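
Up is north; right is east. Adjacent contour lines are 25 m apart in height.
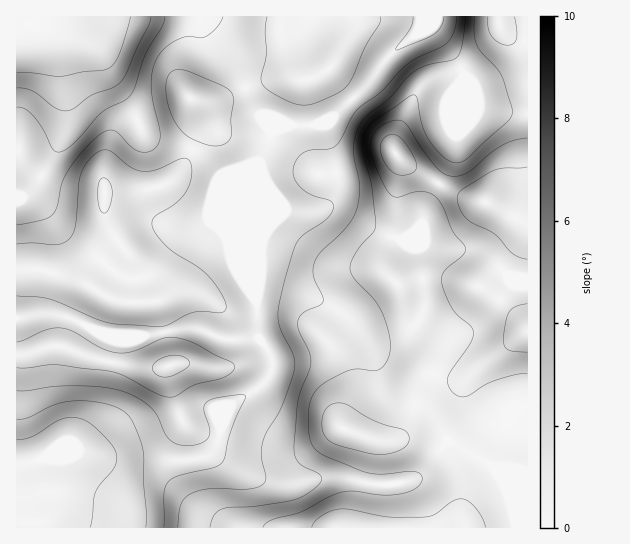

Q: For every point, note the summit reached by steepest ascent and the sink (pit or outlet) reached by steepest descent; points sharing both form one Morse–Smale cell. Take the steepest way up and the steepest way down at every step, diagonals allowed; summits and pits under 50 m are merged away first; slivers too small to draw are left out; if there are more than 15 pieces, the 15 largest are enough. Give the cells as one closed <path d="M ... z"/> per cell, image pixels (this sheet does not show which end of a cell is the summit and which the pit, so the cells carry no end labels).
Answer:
<path d="M498 16l-141 0-4 14-16 28-5 8-11 9-14 5-20-3-21 3-52 21-23-2 5 8 4 22-3 12-17 30-11 12-14 5-24 4-27 1 0 20 3 9 6 13 11 14-21 20-11 17 6 6 16 8 17 3 24-2 2 2 6 18 8 44-9 3-36-3-32-6-31-12-16 0-17 6-14 2 1 173 342-1 6-18 10-54 0-12-4-4 19 2 7-2 7-8 13-36 8-16 5-4 19 4 14 0 65-48-18-23-11-9-20-12-44-10-37 7-13-13 0-13 8-21 4-22-1-17 4-21 0-16-7-12 4-18 18-36 12-14 38-13 31-27 4-7z"/><path d="M355 16l-338 0-1 338 9 1 22-8 16 0 31 12 32 6 21 3 15 0 8-3-7-44-6-18-2-2-36 0-14-5-13-9 11-18 21-20-11-14-6-13-3-9 0-20 38-2 27-8 16-20 14-26 0-19-8-19 10 2 13 0 52-21 16-3 25 3 14-5 11-9 17-28 6-12z"/><path d="M527 16l-28 0 1 18-18 21-23 16-32 10-12 14-22 48 2 10 5 8 0 16-4 21 1 17-4 22-8 21 0 13 10 12 7 1 12-4 21-3 44 10 20 12 11 9 17 21z"/><path d="M527 332l-64 47-14 0-19-4-5 4-8 16-13 36-7 8-7 2-19-2 4 4 0 12-10 54-6 19 169-1z"/>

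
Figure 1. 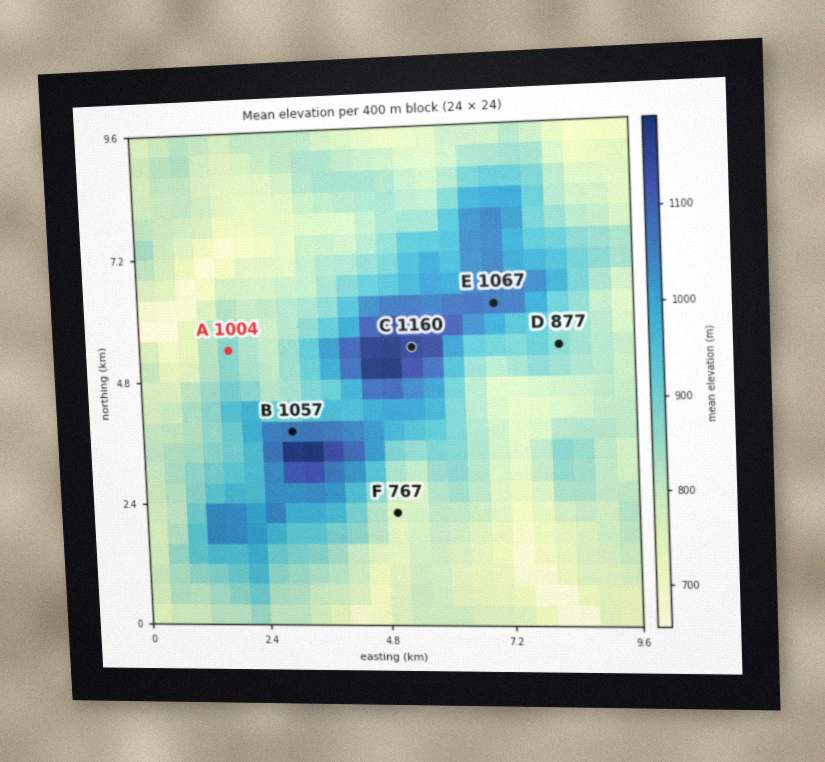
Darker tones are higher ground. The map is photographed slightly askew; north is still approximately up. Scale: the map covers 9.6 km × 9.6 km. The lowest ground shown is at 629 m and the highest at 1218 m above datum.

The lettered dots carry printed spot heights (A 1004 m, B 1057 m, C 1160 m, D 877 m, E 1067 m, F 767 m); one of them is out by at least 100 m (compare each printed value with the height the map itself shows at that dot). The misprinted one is A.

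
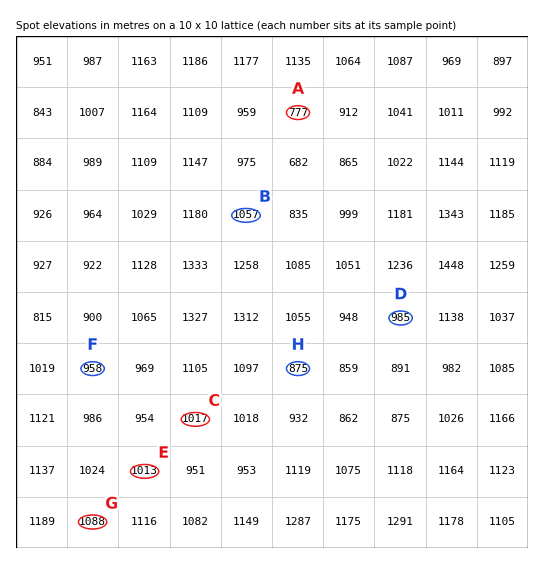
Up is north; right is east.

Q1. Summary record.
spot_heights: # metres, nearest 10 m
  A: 780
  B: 1060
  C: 1020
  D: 980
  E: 1010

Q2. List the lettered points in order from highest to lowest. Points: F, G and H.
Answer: G F H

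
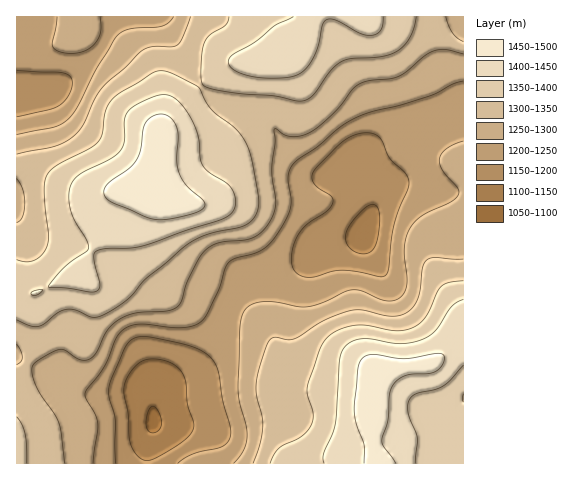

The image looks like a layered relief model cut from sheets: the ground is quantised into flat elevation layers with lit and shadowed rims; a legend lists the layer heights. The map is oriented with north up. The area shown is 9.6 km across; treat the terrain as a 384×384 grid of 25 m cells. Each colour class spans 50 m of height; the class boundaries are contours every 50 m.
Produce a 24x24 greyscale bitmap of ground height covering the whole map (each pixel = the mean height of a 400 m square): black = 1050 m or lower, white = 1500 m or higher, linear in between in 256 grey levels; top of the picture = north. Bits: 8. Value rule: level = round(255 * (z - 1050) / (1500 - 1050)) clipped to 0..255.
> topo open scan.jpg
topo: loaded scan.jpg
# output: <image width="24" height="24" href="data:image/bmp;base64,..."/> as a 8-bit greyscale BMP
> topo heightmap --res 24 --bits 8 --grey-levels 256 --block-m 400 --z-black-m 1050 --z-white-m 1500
<image width="24" height="24" href="data:image/bmp;base64,Qk12BgAAAAAAADYEAAAoAAAAGAAAABgAAAABAAgAAAAAAEACAAATCwAAEwsAAAABAAAAAAAAAAAAAAEBAQACAgIAAwMDAAQEBAAFBQUABgYGAAcHBwAICAgACQkJAAoKCgALCwsADAwMAA0NDQAODg4ADw8PABAQEAAREREAEhISABMTEwAUFBQAFRUVABYWFgAXFxcAGBgYABkZGQAaGhoAGxsbABwcHAAdHR0AHh4eAB8fHwAgICAAISEhACIiIgAjIyMAJCQkACUlJQAmJiYAJycnACgoKAApKSkAKioqACsrKwAsLCwALS0tAC4uLgAvLy8AMDAwADExMQAyMjIAMzMzADQ0NAA1NTUANjY2ADc3NwA4ODgAOTk5ADo6OgA7OzsAPDw8AD09PQA+Pj4APz8/AEBAQABBQUEAQkJCAENDQwBEREQARUVFAEZGRgBHR0cASEhIAElJSQBKSkoAS0tLAExMTABNTU0ATk5OAE9PTwBQUFAAUVFRAFJSUgBTU1MAVFRUAFVVVQBWVlYAV1dXAFhYWABZWVkAWlpaAFtbWwBcXFwAXV1dAF5eXgBfX18AYGBgAGFhYQBiYmIAY2NjAGRkZABlZWUAZmZmAGdnZwBoaGgAaWlpAGpqagBra2sAbGxsAG1tbQBubm4Ab29vAHBwcABxcXEAcnJyAHNzcwB0dHQAdXV1AHZ2dgB3d3cAeHh4AHl5eQB6enoAe3t7AHx8fAB9fX0Afn5+AH9/fwCAgIAAgYGBAIKCggCDg4MAhISEAIWFhQCGhoYAh4eHAIiIiACJiYkAioqKAIuLiwCMjIwAjY2NAI6OjgCPj48AkJCQAJGRkQCSkpIAk5OTAJSUlACVlZUAlpaWAJeXlwCYmJgAmZmZAJqamgCbm5sAnJycAJ2dnQCenp4An5+fAKCgoAChoaEAoqKiAKOjowCkpKQApaWlAKampgCnp6cAqKioAKmpqQCqqqoAq6urAKysrACtra0Arq6uAK+vrwCwsLAAsbGxALKysgCzs7MAtLS0ALW1tQC2trYAt7e3ALi4uAC5ubkAurq6ALu7uwC8vLwAvb29AL6+vgC/v78AwMDAAMHBwQDCwsIAw8PDAMTExADFxcUAxsbGAMfHxwDIyMgAycnJAMrKygDLy8sAzMzMAM3NzQDOzs4Az8/PANDQ0ADR0dEA0tLSANPT0wDU1NQA1dXVANbW1gDX19cA2NjYANnZ2QDa2toA29vbANzc3ADd3d0A3t7eAN/f3wDg4OAA4eHhAOLi4gDj4+MA5OTkAOXl5QDm5uYA5+fnAOjo6ADp6ekA6urqAOvr6wDs7OwA7e3tAO7u7gDv7+8A8PDwAPHx8QDy8vIA8/PzAPT09AD19fUA9vb2APf39wD4+PgA+fn5APr6+gD7+/sA/Pz8AP39/QD+/v4A////AKqfj39pUDk1RFZdZoChs7vG0uDm2sW7u6qejX9tTiwhLT1IV3eWpK2+0uLk1ca+uaaZiHxsTSkcKTpGWnuSm6S20ejq1MC2sZ2NfHRkRCggLD5LYoKVnai3z+ns1cK6r5KGe3lqRy4oMEBOZYOVnKe2zeft4trVwI6Lhot+Vzw3PUhUZoCRlaCzy+Lo5OTl1pWYkpeOaE5OVFtfaX6Nj5aqv8zKxcrW3ampnaCfhXN0d3Nqa3qGhYaToqiinqnA1r+9srS4qpuVj4Jxa3F1c3B2goZ9fZOxx8PFxsjFuKuglYh4a2VjYF1hamthZ4elsbK5xcrFvbatno59bmVfWFFRUk5PZIWXmJ+pvMXGxsW/sZ2Kf3ptW05IPzZDZoGGhZWlu8bLzdHTzcCxppyFZlNKPTA8YHd7e5Cov83W3OTr6eLYx7KYdl5VSTk7VmxzdZCpwNHf6fH28OPXybWZeF9WT0RATl9rcZamuMfU4e716dTHwLGVdV1PSEZIUV5sdJGXoa+7y+Hy5c3Bu6uUgW9aSEROXGVud3l+hpeqv9vw5sy8s6ORjYl3XVFWYWRmbFtha4WkvtXl3sOwppuSlpuQfGxnZmNiYkRKVHKYscDMyLSopaSjqKqfj4J8eHFsZkhLT2SCmaizsqqvuL7BwbqpmZCMiYF5c2FiZGhygpWgnaK3xs7S08q4qaShm46EhWptdndxdoOKjZ2xvMXN0c7Cuby7r56Sj11keH5ybm9vfJWlrrvFyMrGxcvHuKiZiA=="/>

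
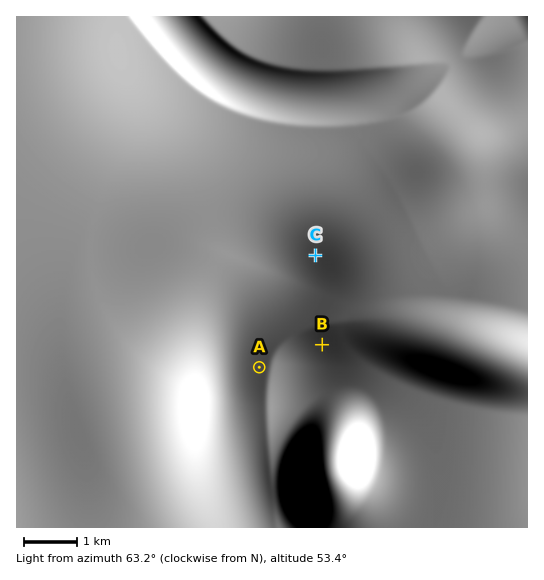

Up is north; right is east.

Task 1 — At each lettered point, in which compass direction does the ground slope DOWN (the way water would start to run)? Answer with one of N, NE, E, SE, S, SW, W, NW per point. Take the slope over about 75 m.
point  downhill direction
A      W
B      SW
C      SW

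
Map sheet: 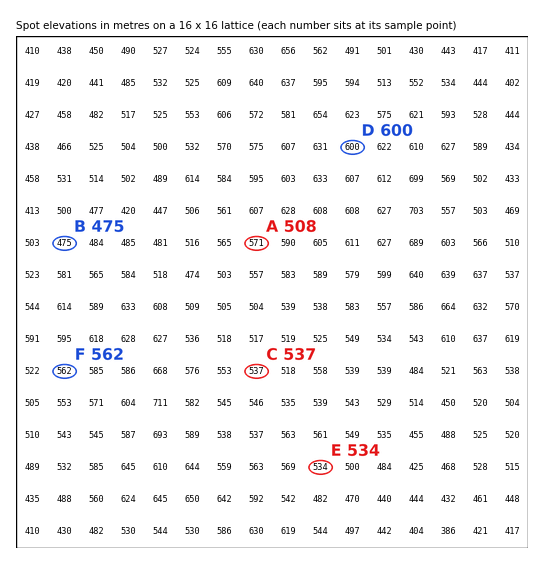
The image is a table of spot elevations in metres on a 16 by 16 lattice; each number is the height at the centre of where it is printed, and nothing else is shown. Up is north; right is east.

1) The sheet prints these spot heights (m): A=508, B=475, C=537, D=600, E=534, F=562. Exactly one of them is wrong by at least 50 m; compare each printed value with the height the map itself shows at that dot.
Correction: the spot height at A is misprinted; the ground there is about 571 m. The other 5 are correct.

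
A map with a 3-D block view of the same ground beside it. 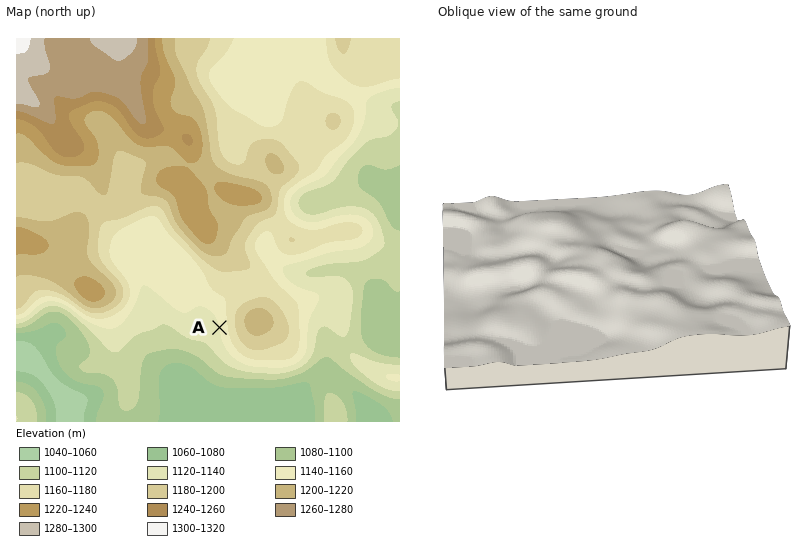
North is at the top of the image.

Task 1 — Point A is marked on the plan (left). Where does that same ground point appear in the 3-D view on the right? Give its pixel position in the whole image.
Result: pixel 584 226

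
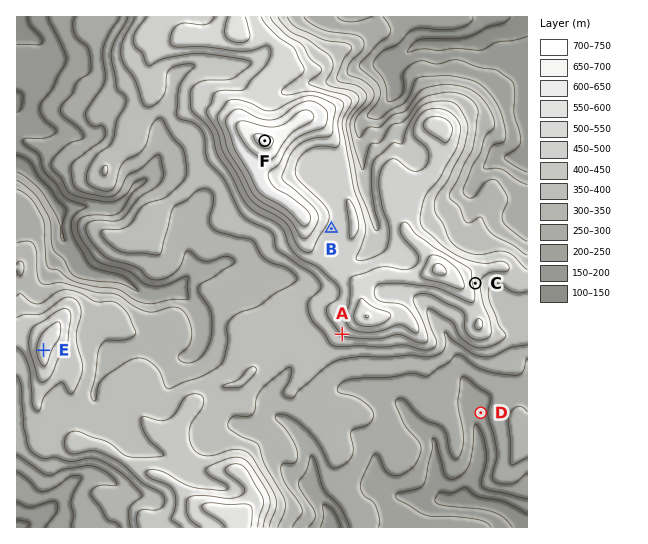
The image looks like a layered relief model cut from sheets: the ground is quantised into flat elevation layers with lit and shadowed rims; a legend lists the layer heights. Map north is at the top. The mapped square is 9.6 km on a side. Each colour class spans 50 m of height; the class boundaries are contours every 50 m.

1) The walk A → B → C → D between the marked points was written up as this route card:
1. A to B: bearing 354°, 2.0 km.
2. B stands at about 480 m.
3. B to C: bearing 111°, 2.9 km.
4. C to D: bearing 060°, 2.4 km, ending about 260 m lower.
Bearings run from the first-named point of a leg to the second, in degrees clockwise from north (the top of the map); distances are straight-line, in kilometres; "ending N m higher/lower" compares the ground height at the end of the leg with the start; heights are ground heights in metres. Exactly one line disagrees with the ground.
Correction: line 4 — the bearing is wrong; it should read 178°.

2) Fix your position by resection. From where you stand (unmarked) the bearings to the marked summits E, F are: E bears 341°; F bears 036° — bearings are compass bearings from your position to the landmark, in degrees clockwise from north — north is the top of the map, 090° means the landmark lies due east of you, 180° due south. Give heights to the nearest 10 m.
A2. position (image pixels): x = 66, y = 415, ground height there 380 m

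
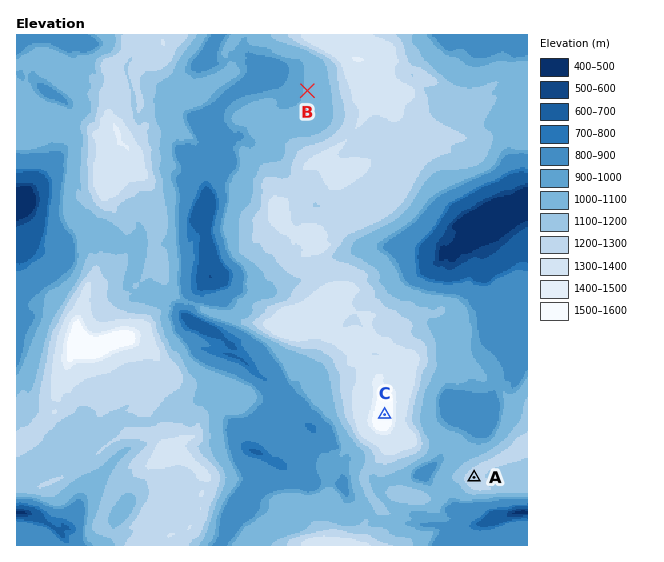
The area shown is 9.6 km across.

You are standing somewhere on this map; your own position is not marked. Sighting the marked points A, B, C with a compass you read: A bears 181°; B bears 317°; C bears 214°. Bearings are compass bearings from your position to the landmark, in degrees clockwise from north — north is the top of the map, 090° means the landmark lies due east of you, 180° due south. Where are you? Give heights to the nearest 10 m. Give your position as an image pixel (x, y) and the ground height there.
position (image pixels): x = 478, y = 275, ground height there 660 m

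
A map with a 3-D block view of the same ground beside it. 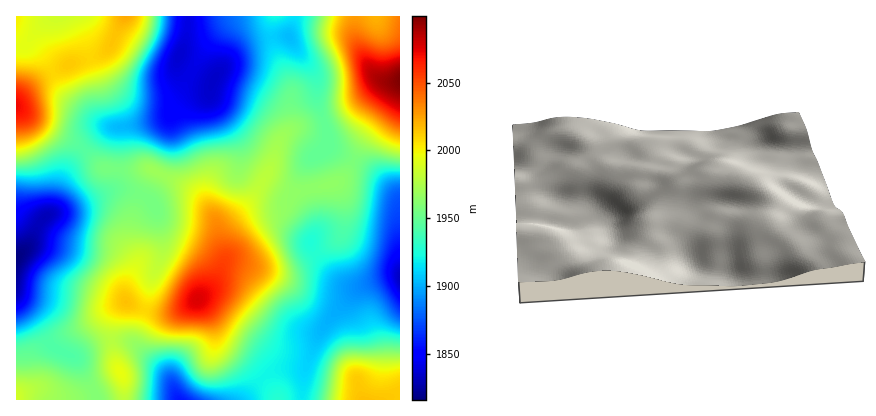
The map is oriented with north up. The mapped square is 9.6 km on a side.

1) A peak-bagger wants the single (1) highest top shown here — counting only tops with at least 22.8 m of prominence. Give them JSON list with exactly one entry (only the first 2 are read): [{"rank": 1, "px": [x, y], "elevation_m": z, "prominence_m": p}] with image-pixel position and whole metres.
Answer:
[{"rank": 1, "px": [198, 300], "elevation_m": 2076, "prominence_m": 118}]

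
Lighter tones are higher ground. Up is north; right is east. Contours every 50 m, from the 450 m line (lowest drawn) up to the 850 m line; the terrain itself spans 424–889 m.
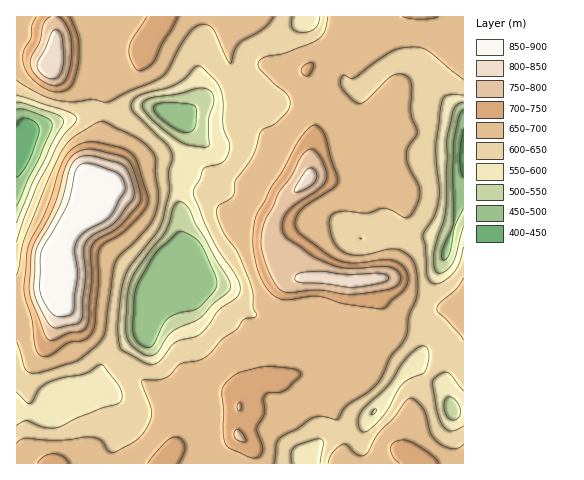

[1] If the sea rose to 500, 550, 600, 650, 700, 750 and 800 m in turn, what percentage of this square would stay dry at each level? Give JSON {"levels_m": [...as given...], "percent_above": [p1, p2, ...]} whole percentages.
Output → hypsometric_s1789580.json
{"levels_m": [500, 550, 600, 650, 700, 750, 800], "percent_above": [95, 91, 82, 57, 19, 10, 6]}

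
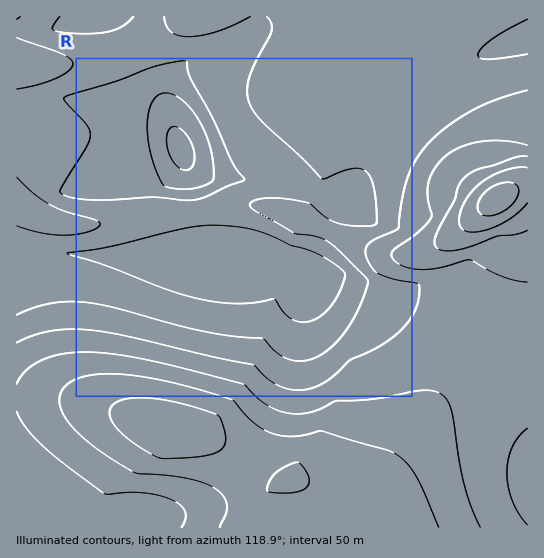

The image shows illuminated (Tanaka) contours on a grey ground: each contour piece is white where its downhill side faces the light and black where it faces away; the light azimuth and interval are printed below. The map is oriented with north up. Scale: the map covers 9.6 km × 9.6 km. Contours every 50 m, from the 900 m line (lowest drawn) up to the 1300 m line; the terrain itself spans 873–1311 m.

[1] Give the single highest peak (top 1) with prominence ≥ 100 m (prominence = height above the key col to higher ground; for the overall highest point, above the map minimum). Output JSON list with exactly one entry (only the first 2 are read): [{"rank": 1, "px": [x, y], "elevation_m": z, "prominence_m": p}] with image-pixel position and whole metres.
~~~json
[{"rank": 1, "px": [181, 151], "elevation_m": 1311, "prominence_m": 438}]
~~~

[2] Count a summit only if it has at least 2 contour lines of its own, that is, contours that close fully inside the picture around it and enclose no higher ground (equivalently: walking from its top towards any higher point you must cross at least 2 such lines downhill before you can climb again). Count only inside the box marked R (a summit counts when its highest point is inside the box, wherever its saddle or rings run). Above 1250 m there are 1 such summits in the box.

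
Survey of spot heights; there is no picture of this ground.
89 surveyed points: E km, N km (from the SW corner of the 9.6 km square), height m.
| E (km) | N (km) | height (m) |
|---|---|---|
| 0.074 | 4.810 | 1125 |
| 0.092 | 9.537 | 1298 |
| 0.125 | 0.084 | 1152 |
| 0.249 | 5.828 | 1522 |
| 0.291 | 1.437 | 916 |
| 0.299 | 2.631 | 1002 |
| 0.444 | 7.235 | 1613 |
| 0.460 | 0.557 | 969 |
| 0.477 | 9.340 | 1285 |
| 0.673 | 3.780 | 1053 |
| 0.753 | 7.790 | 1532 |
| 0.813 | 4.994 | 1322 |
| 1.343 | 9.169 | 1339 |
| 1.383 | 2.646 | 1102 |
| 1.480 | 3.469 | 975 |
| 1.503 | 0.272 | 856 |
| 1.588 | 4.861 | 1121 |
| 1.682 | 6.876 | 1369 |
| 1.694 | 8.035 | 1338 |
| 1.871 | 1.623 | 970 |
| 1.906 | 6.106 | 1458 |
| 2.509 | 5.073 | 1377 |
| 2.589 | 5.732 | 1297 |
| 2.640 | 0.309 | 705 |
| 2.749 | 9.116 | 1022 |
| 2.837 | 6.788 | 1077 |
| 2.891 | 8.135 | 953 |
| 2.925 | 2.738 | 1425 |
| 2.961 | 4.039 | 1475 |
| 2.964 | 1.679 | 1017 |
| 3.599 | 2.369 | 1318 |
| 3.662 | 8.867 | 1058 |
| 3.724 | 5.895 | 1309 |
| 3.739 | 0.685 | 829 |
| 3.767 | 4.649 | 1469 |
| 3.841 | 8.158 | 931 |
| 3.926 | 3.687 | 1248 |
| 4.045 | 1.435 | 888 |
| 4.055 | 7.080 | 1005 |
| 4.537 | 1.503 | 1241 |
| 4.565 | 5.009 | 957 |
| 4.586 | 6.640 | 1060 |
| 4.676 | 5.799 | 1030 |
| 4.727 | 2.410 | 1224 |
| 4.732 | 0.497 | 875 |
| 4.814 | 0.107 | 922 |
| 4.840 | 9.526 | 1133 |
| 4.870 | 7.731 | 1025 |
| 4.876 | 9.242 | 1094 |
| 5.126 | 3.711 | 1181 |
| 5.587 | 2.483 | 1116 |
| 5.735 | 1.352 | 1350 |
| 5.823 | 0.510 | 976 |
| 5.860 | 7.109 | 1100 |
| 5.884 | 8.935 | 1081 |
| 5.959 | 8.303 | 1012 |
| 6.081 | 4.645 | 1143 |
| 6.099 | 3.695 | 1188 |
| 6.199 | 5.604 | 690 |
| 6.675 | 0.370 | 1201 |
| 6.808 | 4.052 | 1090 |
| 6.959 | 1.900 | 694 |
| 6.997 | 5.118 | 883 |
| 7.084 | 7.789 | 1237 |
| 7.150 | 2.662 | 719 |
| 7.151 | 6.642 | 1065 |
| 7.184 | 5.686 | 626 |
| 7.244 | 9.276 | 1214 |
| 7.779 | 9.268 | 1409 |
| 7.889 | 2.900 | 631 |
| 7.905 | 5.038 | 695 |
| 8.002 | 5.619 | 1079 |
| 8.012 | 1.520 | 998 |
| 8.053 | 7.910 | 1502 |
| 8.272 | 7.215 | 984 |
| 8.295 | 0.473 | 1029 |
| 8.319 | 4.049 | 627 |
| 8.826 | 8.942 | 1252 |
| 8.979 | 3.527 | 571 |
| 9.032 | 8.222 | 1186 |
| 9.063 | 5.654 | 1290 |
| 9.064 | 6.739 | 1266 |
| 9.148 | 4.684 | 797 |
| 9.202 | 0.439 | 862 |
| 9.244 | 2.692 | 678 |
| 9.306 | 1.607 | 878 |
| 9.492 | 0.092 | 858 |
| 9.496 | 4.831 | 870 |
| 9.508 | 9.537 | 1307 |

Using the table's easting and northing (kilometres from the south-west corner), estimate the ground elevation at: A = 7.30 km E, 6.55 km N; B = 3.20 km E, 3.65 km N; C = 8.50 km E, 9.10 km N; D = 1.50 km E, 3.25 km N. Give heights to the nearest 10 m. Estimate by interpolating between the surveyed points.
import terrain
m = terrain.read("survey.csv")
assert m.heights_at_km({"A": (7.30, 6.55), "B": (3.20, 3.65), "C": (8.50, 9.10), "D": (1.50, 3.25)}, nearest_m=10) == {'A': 950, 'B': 1350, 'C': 1320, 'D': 1020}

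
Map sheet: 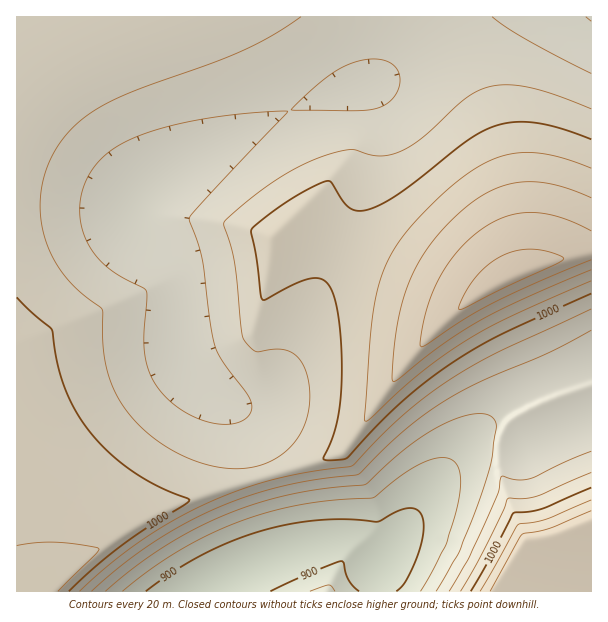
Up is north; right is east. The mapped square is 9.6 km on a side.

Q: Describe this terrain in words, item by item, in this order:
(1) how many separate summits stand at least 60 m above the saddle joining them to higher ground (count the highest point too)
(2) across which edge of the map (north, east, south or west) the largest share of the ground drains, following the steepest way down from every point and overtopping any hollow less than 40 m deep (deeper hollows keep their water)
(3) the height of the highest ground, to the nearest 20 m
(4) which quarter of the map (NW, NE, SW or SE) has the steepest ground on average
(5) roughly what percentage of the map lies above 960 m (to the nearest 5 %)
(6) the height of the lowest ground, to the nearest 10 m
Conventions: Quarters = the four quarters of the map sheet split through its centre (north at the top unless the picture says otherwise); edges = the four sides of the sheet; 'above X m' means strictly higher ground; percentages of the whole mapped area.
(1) There are 2 summits with 60 m or more of prominence.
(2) The largest share of the runoff leaves by the northern edge.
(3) About 1080 m is the highest elevation on the sheet.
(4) Slopes are steepest in the south-east quarter.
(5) Roughly 75 % of the ground is higher than 960 m.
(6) The lowest ground is at about 880 m.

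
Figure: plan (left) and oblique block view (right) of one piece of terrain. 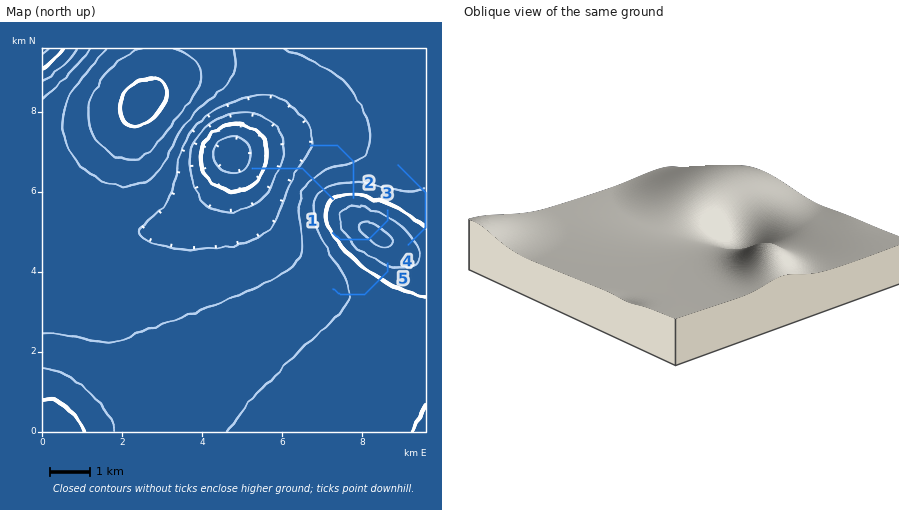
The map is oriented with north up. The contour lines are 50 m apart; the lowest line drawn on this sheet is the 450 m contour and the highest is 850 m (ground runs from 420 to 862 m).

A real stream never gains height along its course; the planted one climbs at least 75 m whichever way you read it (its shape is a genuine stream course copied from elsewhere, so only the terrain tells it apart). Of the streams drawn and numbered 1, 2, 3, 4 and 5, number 3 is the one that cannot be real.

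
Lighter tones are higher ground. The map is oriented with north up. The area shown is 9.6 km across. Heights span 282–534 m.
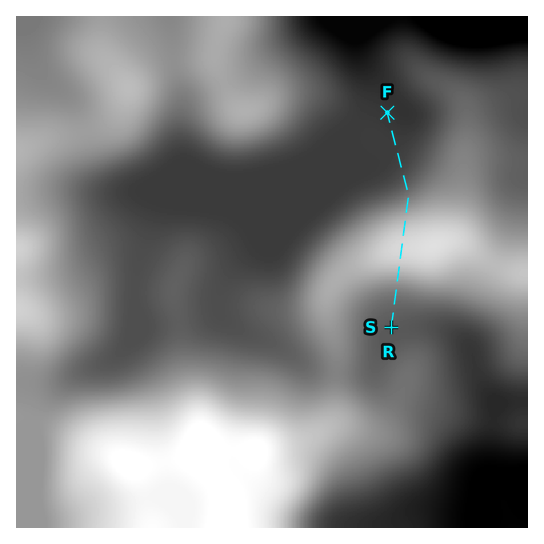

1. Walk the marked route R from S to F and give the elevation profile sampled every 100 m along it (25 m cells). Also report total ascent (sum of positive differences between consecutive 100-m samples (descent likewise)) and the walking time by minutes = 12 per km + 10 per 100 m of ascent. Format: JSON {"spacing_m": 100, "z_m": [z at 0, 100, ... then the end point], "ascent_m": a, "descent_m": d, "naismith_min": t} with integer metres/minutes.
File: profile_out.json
{"spacing_m": 100, "z_m": [390, 392, 394, 397, 400, 405, 411, 420, 431, 444, 458, 470, 481, 488, 492, 493, 492, 489, 484, 476, 467, 456, 445, 433, 422, 412, 402, 393, 385, 379, 374, 371, 369, 368, 367, 366, 365, 364, 363, 362, 361, 361], "ascent_m": 103, "descent_m": 133, "naismith_min": 59}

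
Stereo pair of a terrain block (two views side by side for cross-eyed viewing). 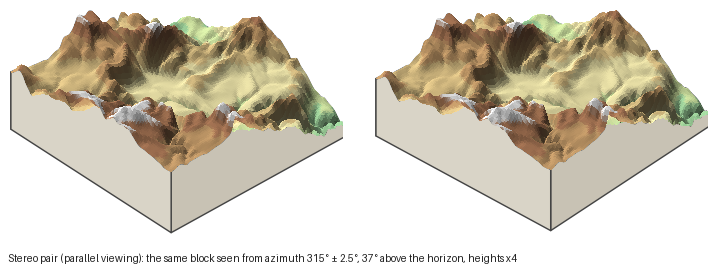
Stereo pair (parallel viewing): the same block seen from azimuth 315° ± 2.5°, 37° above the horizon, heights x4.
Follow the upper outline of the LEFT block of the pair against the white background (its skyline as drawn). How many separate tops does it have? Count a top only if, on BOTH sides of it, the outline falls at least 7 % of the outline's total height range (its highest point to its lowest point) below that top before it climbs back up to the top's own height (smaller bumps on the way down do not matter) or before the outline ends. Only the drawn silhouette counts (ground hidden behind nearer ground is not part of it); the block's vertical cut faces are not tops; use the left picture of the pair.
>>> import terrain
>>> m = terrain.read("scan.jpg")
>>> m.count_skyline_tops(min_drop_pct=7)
4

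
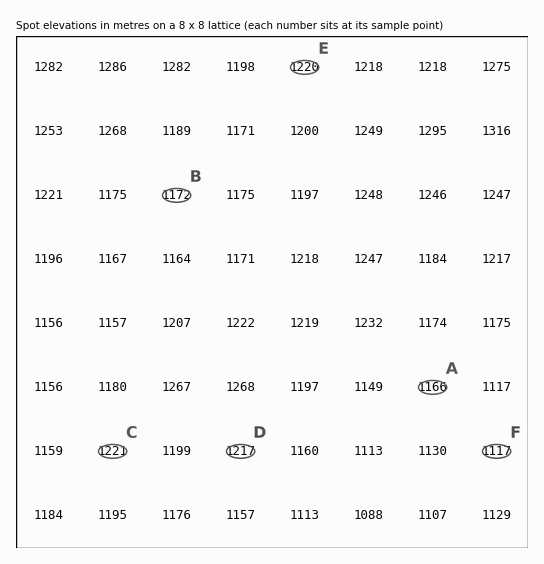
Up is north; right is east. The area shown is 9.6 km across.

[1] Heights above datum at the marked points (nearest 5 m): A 1165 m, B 1170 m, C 1220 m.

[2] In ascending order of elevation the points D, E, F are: F D E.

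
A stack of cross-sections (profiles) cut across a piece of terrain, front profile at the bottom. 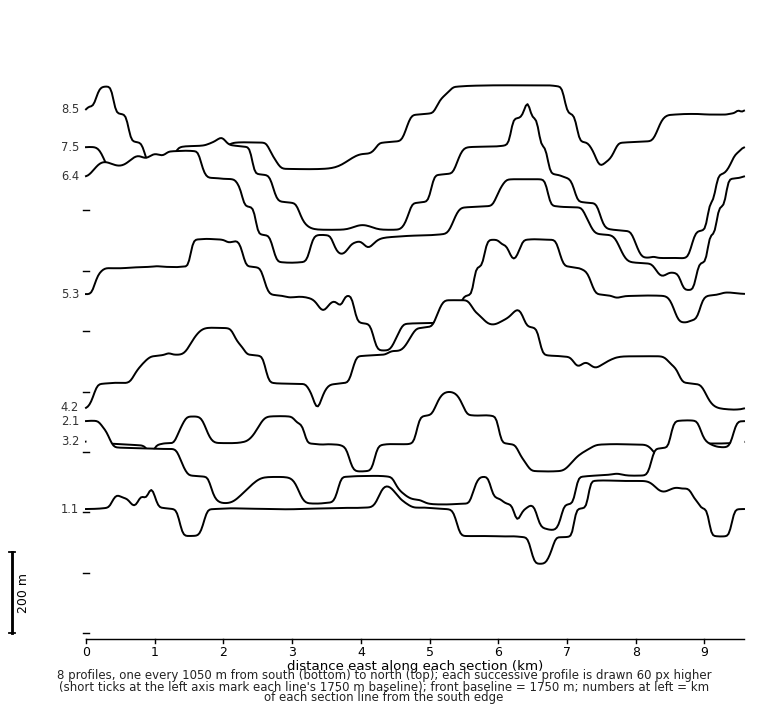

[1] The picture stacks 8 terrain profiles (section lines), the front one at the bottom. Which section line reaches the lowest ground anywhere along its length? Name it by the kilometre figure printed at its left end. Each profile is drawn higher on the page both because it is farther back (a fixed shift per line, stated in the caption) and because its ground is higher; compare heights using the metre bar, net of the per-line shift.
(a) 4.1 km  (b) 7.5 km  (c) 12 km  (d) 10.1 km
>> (b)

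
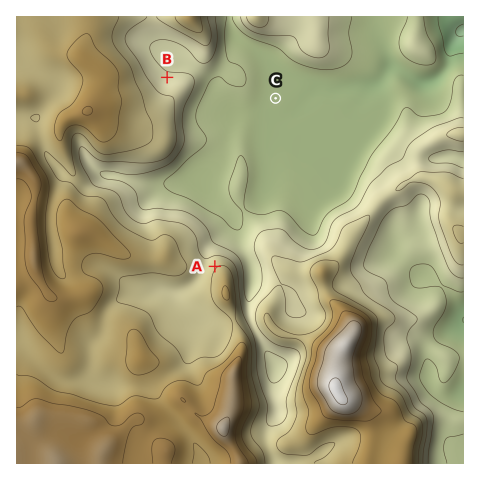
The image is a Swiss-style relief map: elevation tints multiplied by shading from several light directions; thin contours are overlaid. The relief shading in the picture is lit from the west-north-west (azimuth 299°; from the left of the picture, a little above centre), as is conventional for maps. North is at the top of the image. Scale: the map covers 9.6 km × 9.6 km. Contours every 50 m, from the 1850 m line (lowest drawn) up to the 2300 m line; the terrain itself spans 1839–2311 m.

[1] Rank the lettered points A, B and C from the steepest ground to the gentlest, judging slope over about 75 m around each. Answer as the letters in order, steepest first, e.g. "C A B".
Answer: A B C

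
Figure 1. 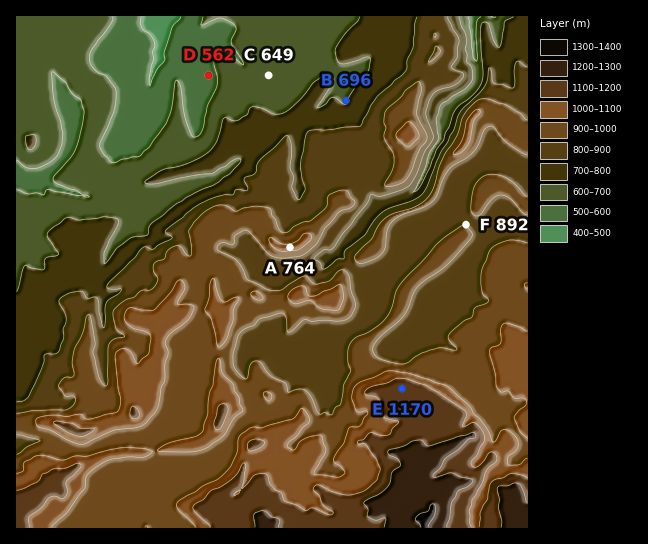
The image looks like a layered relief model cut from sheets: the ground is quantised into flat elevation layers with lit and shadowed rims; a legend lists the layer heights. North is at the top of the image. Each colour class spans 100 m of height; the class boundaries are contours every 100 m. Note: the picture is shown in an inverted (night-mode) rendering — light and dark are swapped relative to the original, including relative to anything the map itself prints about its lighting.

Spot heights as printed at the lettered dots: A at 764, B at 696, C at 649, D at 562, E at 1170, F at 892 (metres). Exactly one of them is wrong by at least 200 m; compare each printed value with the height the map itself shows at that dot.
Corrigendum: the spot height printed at A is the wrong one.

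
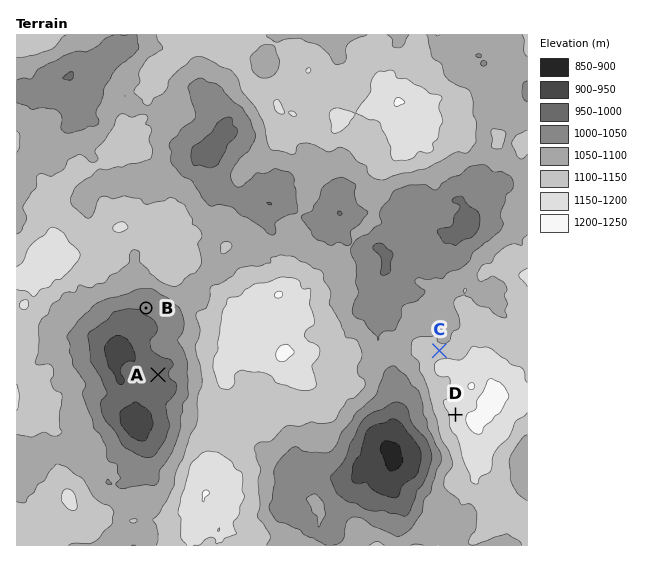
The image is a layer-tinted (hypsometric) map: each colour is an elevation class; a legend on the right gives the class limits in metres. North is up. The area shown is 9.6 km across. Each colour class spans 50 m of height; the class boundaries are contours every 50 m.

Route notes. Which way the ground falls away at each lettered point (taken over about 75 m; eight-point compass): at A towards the W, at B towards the SW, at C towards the N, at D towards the W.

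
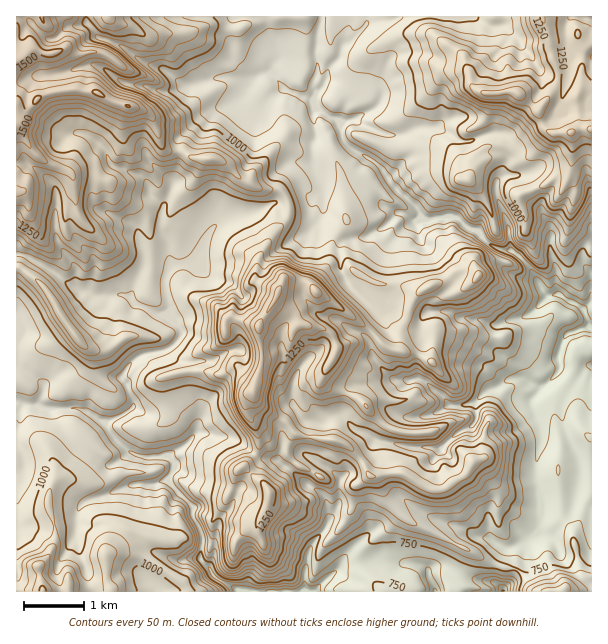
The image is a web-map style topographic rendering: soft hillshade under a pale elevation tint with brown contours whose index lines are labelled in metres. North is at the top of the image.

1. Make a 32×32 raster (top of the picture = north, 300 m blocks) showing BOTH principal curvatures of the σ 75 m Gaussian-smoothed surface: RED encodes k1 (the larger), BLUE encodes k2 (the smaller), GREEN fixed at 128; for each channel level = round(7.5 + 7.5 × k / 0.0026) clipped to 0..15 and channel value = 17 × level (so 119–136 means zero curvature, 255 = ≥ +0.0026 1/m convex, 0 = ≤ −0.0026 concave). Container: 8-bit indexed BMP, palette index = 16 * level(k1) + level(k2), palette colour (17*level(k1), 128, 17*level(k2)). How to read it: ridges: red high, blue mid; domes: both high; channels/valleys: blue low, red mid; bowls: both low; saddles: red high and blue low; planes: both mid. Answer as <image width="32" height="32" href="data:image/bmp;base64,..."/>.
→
<image width="32" height="32" href="data:image/bmp;base64,Qk02CAAAAAAAADYEAAAoAAAAIAAAACAAAAABAAgAAAAAAAAEAAATCwAAEwsAAAABAAAAAAAAAIAAABGAAAAigAAAM4AAAESAAABVgAAAZoAAAHeAAACIgAAAmYAAAKqAAAC7gAAAzIAAAN2AAADugAAA/4AAAACAEQARgBEAIoARADOAEQBEgBEAVYARAGaAEQB3gBEAiIARAJmAEQCqgBEAu4ARAMyAEQDdgBEA7oARAP+AEQAAgCIAEYAiACKAIgAzgCIARIAiAFWAIgBmgCIAd4AiAIiAIgCZgCIAqoAiALuAIgDMgCIA3YAiAO6AIgD/gCIAAIAzABGAMwAigDMAM4AzAESAMwBVgDMAZoAzAHeAMwCIgDMAmYAzAKqAMwC7gDMAzIAzAN2AMwDugDMA/4AzAACARAARgEQAIoBEADOARABEgEQAVYBEAGaARAB3gEQAiIBEAJmARACqgEQAu4BEAMyARADdgEQA7oBEAP+ARAAAgFUAEYBVACKAVQAzgFUARIBVAFWAVQBmgFUAd4BVAIiAVQCZgFUAqoBVALuAVQDMgFUA3YBVAO6AVQD/gFUAAIBmABGAZgAigGYAM4BmAESAZgBVgGYAZoBmAHeAZgCIgGYAmYBmAKqAZgC7gGYAzIBmAN2AZgDugGYA/4BmAACAdwARgHcAIoB3ADOAdwBEgHcAVYB3AGaAdwB3gHcAiIB3AJmAdwCqgHcAu4B3AMyAdwDdgHcA7oB3AP+AdwAAgIgAEYCIACKAiAAzgIgARICIAFWAiABmgIgAd4CIAIiAiACZgIgAqoCIALuAiADMgIgA3YCIAO6AiAD/gIgAAICZABGAmQAigJkAM4CZAESAmQBVgJkAZoCZAHeAmQCIgJkAmYCZAKqAmQC7gJkAzICZAN2AmQDugJkA/4CZAACAqgARgKoAIoCqADOAqgBEgKoAVYCqAGaAqgB3gKoAiICqAJmAqgCqgKoAu4CqAMyAqgDdgKoA7oCqAP+AqgAAgLsAEYC7ACKAuwAzgLsARIC7AFWAuwBmgLsAd4C7AIiAuwCZgLsAqoC7ALuAuwDMgLsA3YC7AO6AuwD/gLsAAIDMABGAzAAigMwAM4DMAESAzABVgMwAZoDMAHeAzACIgMwAmYDMAKqAzAC7gMwAzIDMAN2AzADugMwA/4DMAACA3QARgN0AIoDdADOA3QBEgN0AVYDdAGaA3QB3gN0AiIDdAJmA3QCqgN0Au4DdAMyA3QDdgN0A7oDdAP+A3QAAgO4AEYDuACKA7gAzgO4ARIDuAFWA7gBmgO4Ad4DuAIiA7gCZgO4AqoDuALuA7gDMgO4A3YDuAO6A7gD/gO4AAID/ABGA/wAigP8AM4D/AESA/wBVgP8AZoD/AHeA/wCIgP8AmYD/AKqA/wC7gP8AzID/AN2A/wDugP8A/4D/AKP3xLWlyIV1ptnV0HCwkMChxLeXqKjHssjlsbD25/rFw/mioqandabDsXD21bT4lMKElYaFhYOEhLb254WVgqVzxbRzuLiWlbbYoLX19siFkNeDloaFdab35oKEdZaUpXaFtoSWl5eXmOewo9j3g5SjwsdzlafnxYKDlZaGhqaWhbeXhJeYh5e3oKO0p9fX17hw1oSmtoGDloalloWGl4eFuJaGlIOEhKOxxceDtumVsKLFlqRy1+m3hqW3hIaXh3WWqKiXttXloZWGtuj1lLD103L45vfGpubHpoV0l5eGdaeXhpalgZCAlae1xsFxtHGExcWGlpRxtenqhYSGp5aWqIaXt5CnuaeRlHNg9ZTW5fjWcpLh89KwtNWllIWWqJaHlqeBoramqJaElMb2pKRzgoHF5aKg9Paw+qSEh4aXhIOUg5a5caWWh3ST+vhzc5SVpPmUx9igoJDUg3aXh4eohZiXl6WjybeFlZHX+HOB2MaUlYRxoMH5k3OFhoSXh4aHdoOllIGmt8WzxaT2pYCk+IWFopWz+IR1l4aHlqSlhpeD+OfXlJKCpsTRUPWTxmDlx5Ho6bTFhoeVp4aXo8h2hMb3hZbYx6ZzhPqw+YPX9+WA1JSmhbm3tqPHpqeCkXSF+HV2hoWFdHWU+dPmxraSofeSdqaDkYCShIKCt9ihY/e2c4WFhpiFtsSUkIT5hPf3gYWHlufG2LeW2LWAgLT15ZGFloaFl4aGdWSm1fn255Ojx7antta2+uajcLO2ppCQtKaVt6WXdod2hpXVwXNztbaGZYaFZKf6tNDg4taFg/eipefHg5eGh4aVqLe0YnaWhIWHl5S31qDwsPhw94TFxqLXxoN0l4eHdoWFdcemhYaol5WFcZCgkPeA+HDlkteWkuZxpqaGhpd2dYOClMd1hqeHlqSTtnPH4NTUoeayyYST16XJloSFpoV0yPjWlIaGl5ekkqil2eiA19bU2LGTwvbIpZKSpHOVx/flx3OFdoenpYCWl5W4x5OUhHPGo7XVY6aDpbei9vXnyJWEtoeGuJGh16eHlqeWp5aUg7WF12Nlg3OmhNS1hHSldHWXmIW2xNaVhYaFpbRzc4X4+OfXdGRkdab498eldYV2d4eYhJOEhKenloVykYN1xrV0lbb39ub49eeSgoSmhoaHhpWDqJeXdYa3lbX4+PjlxpWXcnKStcWA8PORdHWGhoaGqIaFl4Z2doentuaFpraTlafHtcay0PfAgKSGhoaHh4eHlpaWmIaWl5bHt4SmgsaFpaey5dWwkKLptqeohZd2d4eFp4Wop4aW6MeFhoRy54W3g9WSgbLp1ZSktLWVp5aXp6WXh3WFlcSjc3SFc6bohKQ="/>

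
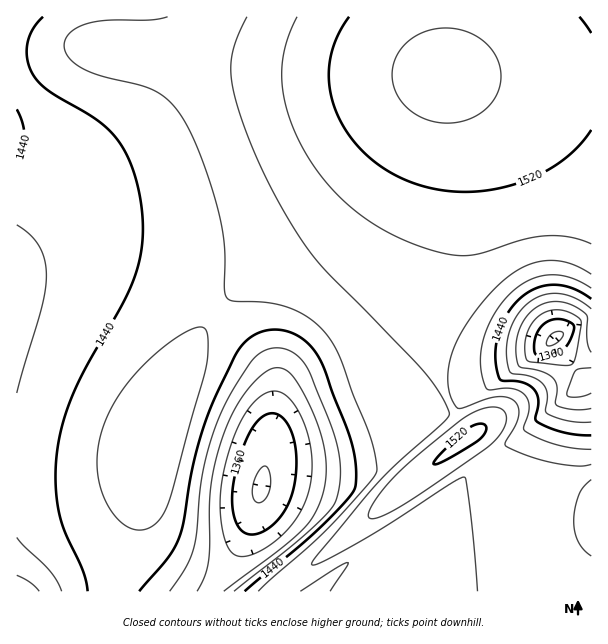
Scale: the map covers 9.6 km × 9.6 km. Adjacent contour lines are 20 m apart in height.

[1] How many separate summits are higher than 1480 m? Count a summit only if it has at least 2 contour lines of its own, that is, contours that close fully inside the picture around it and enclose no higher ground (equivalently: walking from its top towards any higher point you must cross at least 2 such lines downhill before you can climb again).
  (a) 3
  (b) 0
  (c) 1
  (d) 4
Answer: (c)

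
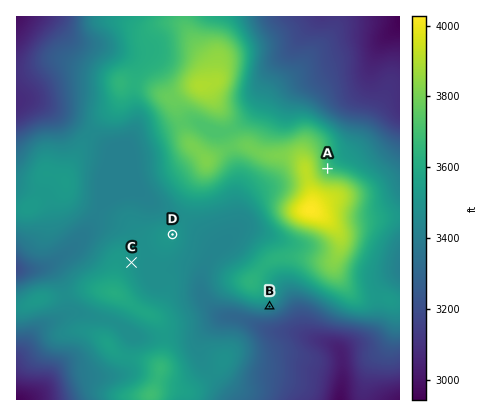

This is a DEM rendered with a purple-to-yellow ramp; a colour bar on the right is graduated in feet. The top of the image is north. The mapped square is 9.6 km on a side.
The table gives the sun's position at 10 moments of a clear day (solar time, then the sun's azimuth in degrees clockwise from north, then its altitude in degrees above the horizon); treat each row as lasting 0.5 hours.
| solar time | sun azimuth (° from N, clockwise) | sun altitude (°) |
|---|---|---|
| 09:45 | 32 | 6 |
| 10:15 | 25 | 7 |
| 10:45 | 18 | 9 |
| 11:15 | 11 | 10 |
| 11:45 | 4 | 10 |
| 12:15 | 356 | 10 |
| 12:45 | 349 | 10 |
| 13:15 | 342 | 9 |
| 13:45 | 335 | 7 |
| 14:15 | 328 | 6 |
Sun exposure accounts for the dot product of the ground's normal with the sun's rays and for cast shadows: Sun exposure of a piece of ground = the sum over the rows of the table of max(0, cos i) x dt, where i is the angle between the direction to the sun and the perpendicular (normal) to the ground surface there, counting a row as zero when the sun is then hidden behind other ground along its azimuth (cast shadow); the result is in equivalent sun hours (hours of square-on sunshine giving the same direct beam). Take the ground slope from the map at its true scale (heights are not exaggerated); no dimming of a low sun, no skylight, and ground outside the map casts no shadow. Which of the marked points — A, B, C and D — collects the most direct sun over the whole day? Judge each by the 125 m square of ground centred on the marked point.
A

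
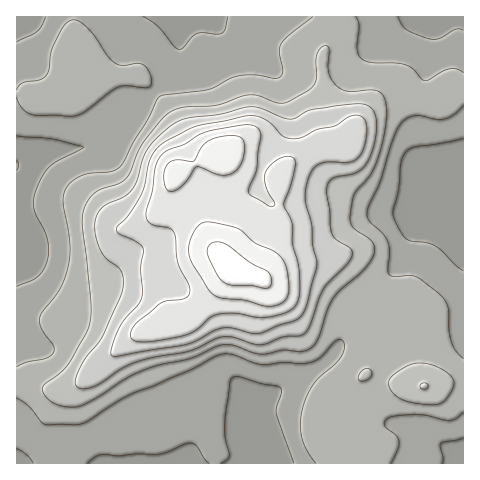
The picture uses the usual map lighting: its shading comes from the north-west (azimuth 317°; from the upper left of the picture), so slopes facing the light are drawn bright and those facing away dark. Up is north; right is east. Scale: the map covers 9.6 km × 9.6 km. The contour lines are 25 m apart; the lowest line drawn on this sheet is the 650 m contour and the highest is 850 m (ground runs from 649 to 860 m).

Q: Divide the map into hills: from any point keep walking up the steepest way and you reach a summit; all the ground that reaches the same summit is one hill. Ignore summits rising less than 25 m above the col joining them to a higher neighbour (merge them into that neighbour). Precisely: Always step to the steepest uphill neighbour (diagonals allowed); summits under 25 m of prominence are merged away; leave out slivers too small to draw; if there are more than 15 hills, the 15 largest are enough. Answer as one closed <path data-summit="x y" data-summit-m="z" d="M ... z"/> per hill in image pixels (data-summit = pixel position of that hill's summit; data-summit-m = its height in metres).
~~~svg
<path data-summit="234 269" data-summit-m="860" d="M463 16l-252 1 23 27 31 18 11 11 13 38-1 15-20 26-12 38-26 12-21-4-16 2-8 7-15 24-15 16-24 7-22 22-11 6-14 2-30-9-15-8-23-18 1 215 257-1-6-12-22-24-2-9 2-16 5-4 16-3 13-6 38-21 15-13 17-36 48-53 19-39 6-2 11 0 30 9z"/><path data-summit="227 152" data-summit-m="846" d="M210 16l-32 1 3 32 0 14-3 6-19 21-29 23-27 28-5 3-15 4-43 4-24 12 0 84 23 19 34 15 11 2 14-2 11-6 22-22 24-7 15-16 15-24 8-7 16-2 21 4 28-14 6-29 24-33 0-20-12-33-11-11-31-18z"/><path data-summit="424 386" data-summit-m="751" d="M434 225l-11 0-8 4-8 21-9 16-27 32-19 17-14 33-12 14-55 32-16 2-9 6-2 8 2 17 22 24 6 13 190-1 0-228z"/>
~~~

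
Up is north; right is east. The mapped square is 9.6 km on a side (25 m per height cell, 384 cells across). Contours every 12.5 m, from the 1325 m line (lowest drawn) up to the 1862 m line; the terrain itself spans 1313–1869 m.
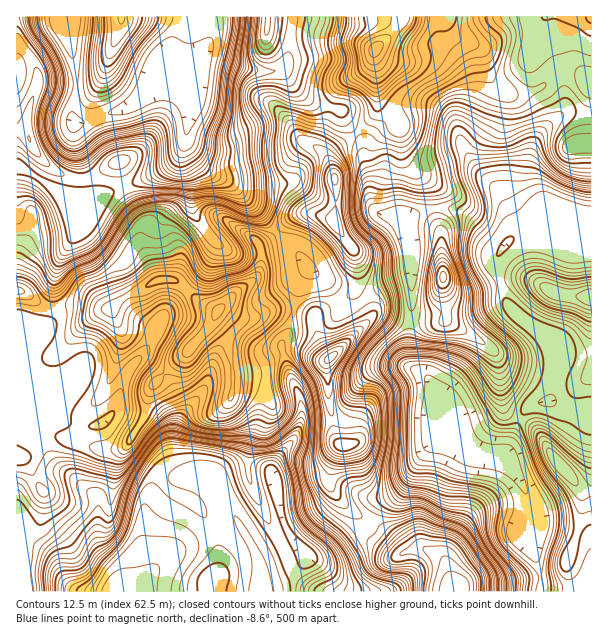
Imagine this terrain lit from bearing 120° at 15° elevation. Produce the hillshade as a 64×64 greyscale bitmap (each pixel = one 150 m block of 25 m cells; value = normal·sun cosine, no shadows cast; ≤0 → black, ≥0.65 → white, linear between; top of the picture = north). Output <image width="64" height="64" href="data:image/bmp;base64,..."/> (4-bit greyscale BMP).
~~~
<image width="64" height="64" href="data:image/bmp;base64,Qk12CAAAAAAAAHYAAAAoAAAAQAAAAEAAAAABAAQAAAAAAAAIAAATCwAAEwsAABAAAAAAAAAAAAAAABEREQAiIiIAMzMzAERERABVVVUAZmZmAHd3dwCIiIgAmZmZAKqqqgC7u7sAzMzMAN3d3QDu7u4A////AGiruqqpdmZlVERWd3dmVUIiM0RWd1IANVab3dy5U0ZmeKupmrqGZmZUREVnd2ZVVCIiM0V4dBEkVovMy6hSRnd4q6mby5dmZlVERWd3ZlVmQyISI1iYUzRniauphzFHh2irmJvMuHZmZVREVndlVWZUIhIiJHhlRWeaqZh1ICaHZ5qYmrzLh2ZmVUVWZmVVZ2QyIjIRRmVVaJqph2UwFXhmiZiZmt2nZmZlVWZmZVZmVUM0RCEjRUVoq7qHZkADd2Z4mZmYzrhmZmZmZmZVZmVEREVVMhI0RFeby4ZmUgJnVmiJmYeu2WZmZmZmZVVmQzRVZmZTITRERovLl2ZSAldVaImZh57pZmZmZmZlVnUhJFZmZlQhJFREebuXZlMSV1VomYiGjup2ZmZmZlVXdAATVnd3ZkIkVURXmphmUyJWRFiZiHZ9+3ZmZmZmVGh0AAJXiIiIYzRVREZ4h2VDI1ZVV4mHdnz9hmZmZmVEeHMAAliYiZmFNFVERWd3ZUM0Z2ZniYd3jP+nZmZmZTV4YwADaJmby6dEVVREVmZUM0Z3d3iIh3eL/9h3ZmZkRYliAANYmazdyVRVZVVWZkIjV3d3iIh3d3r/+od3d2VWmnMAAkeavv/adVVmZmZlMRRnZmZ3d3ZmVt/+mIiIh3ebpgAAJoq+/+yGZmZmZmUgJXdmZmZmZlVDj//JmZmZmIvcUAAUZ67//JdmZmZnZSE2d2ZmZmZmVUJL/+qImau5id6yABRVfP/9l2ZmZmd1IkZ2ZmZmZmZmQibP6nZ4q8qHvtYAFVVq7/2XZmZVVoZDRmZmZmZlZndkI4zKdEV6u5eM2AAmZWnf/ZdmZlRGiFRVZmZmZmVVZ3UzaaqFM0erl4vIADdlWM79p2ZlVEaJdlVWZmZmZlVWdTNYmZdSJZqXiqYASZU2re2nZmVDRpqXZlZnZmZmVUV2MUeImXQkioealQBbuESLzJdmZTNHmqh2VWZmZmZlRGdBJXeKlTR5iJuEEWzbdoqph2ZlM0ebqXZVVmZmZmZUV2ISVoqnRHmImnMTjf2pq6iHZmVDV5uphlVVZmZndlRXhSEkeahViYeIUhJs/9vOyph3ZURYq6mHZVVlVWd2VEeXQQJIqWaJh3ZBESfv/c7bqZh2ZWiaqXZlVWZVVndlRplzECWah5qZhjIhEn7/3cqZmYd2d4mIdmVVZmVVZ3VXiYUgE2iYiqqoUzQxJ9/suXeIiHd3d3dmZVVmZlQ1ZmeJhkISNpmImqlkRmQjfO24VVeIiHd3ZmZmVWZmVCJWeJmIUyI0eYiImXRGdkNHzshURomZiHZmZ3dmd3ZUITRnmZl0MzRomXeIdDV2ZVWdyENWiruYdlVnd2Z3dkMyI0V4mYZEQzaKl3d1RFVmZou4QlibzKh1VFZ2ZXiGIBIiM0V4h2VCEmiph2ZURFZ4irgxOKu7qGREVVVEZocgASIyIkZnd1MAJIqoZmVURomqpzAXvLqHUzNFVDJWiEAAEjMhE0V4dBAASKh2ZlRXm7unMAW8uXZDM0VUM2Z5YQAAJEIjNGmGMgAWmHZmQ0eszKdABay5dkM0VVVUZomEEAADVEREaZdUISaIZmVDR6vMp0EWvLl2VEVWZlVmiqdCAABFVURoh1QyR4d2ZUNXmqqXQja8uYdlVWZmZlZ5qGQgACVlVWiGVDNGd3ZlRXiIiIZTNqy6h3ZmZmZmVomYZUEABGZWd2VDMzNFZmVWmpd3dkNGm7qYdmZmZmZGiZhmUwAARmd2QzRDEAJFVVe9uGZmVEaJqqh3dmZmZkWJh2ZVIAACVnQiNEMQABI0R87Jd3ZmZ4iamHd3ZmZnRXh3ZmVCAAATQxEkQxAAASM338mId3eIiZmYd3d2Z3dVZ3ZmZmVCEAEhESMyEBIhETffyIiHeImZmYd3d3ZneFVmZmZmZ3ZkMhESMzIRJFMAJ97Id3d4iZmZh3d3dmeIVWZmVFZniZhlMhIzQxEkZSAWvbh3d3iJmpiHd3dlV4hVZ3UxE1aJqpZCERMzECRmQiarmHZ4iImZmIiHdkRXiFZ5hSAAJGiruFIQEjIQE1ZUV5mHh3iZmZh4iIh1MkeHVpqWMAABNYu5YxACMgASRVVniHZ3eaqql2Z4mYYxNWZYu6dSAAACWKl0EAEyEAE0VWZndmZ5u7qXVmeJl0IkVWjNuGQyEREmiXUgACMhATRVVVVmVWiry5dWZniYZDNFWN7IZmVDMiR4dTAAAzIiRVRWVEZmZ5vLl2ZneIiGVFVI39lmd3ZUNFd2QQABMzRFRFZUNXdniruXZmd4iIdlVkbP6nV4mHZVVmZSAAAjRVREVmVFiHiZqpdmZ3eIiHZWNJ7rdFiZh2ZmZlIAACNFUzNGdlaaiJmamHZmd3d4dlVEfOxzR6uodmZmUwAAI0VDIiNWZpqpmZmYd3d3Zmd2VUR722Ilm7l2ZmZjAAAkVUMhESNWiqmZiZiHeHdlVmZVVXq6YhSLyoZmZmQAADZ2VDIRATaJmZiIiIeJh2VVZVVmiqhRAnvLl2ZmZRAAJohkQyEQJYmZh3d4h4mYdlVVZnial0EBWsy4dmZlIAAGmWRDIREkeaqHd3d3ial2ZVZmmZmGQgFIvMqGZmZAAASZZEMgASNXq6h3d3d3mXZmZmaqqXZCADaby5dmdlAAA4lkMyABM0WKuXd3d3d4dmZmZru5dlIANoq7qGZmUQACiXRDIAE0RGm6doiHd3d2ZmZm"/>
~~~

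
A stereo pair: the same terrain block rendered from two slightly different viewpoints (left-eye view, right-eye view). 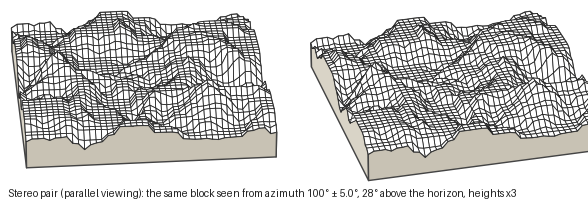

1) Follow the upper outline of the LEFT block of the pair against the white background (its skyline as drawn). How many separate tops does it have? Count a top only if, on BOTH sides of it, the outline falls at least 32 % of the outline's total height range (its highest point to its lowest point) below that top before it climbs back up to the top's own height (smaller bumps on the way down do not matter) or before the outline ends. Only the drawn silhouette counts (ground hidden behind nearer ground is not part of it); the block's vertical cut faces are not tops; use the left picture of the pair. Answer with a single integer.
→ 0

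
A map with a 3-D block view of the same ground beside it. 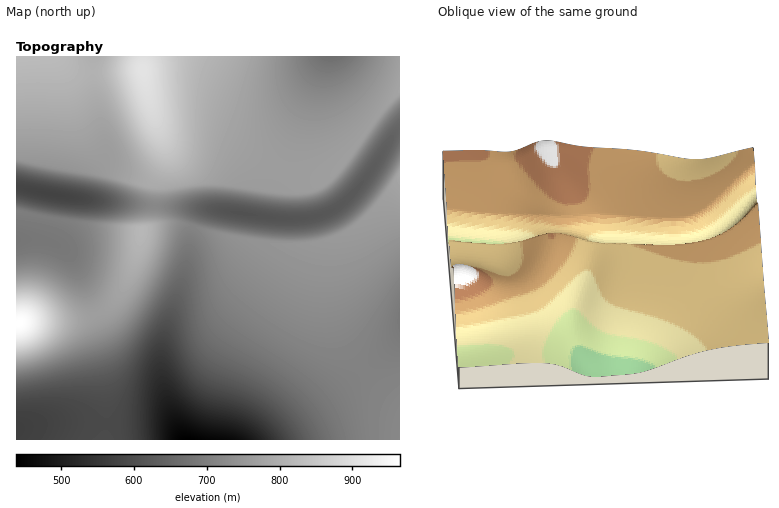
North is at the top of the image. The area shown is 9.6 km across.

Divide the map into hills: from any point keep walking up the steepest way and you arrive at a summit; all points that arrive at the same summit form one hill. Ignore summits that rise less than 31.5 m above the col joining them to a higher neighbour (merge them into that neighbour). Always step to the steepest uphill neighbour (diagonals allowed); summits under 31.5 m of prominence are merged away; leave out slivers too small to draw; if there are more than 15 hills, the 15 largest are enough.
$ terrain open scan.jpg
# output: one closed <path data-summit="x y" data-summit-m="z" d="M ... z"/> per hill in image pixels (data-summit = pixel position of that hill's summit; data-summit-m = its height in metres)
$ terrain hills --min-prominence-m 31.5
<path data-summit="142 70" data-summit-m="908" d="M400 56l-384 0 0 130 32 8 40 6 124 9 70 10 20 0 22-5 16-8 16-16 16-20 22-36 6-4z"/><path data-summit="400 176" data-summit-m="782" d="M400 130l-6 4-18 30-20 26-12 12-14 10-28 7-30-1-60-9-10 1-5 6-6 16-7 44-17 50-6 26 0 22 4 20 19 46 86 0 78-56 50-44 2-2z"/><path data-summit="20 324" data-summit-m="965" d="M20 187l-4 1 0 252 166 0-21-56-5-5-30-12-11-13-32-74-13-24-12-11-25-5 5-2 3-4 8-40z"/><path data-summit="142 230" data-summit-m="816" d="M52 194l-3 0-8 40-3 4-5 2 25 5 12 11 13 24 25 60 11 20 11 9 26 10 8 11-3-16 2-34 21-64 8-48 5-12 5-6 4 0-110-9z"/>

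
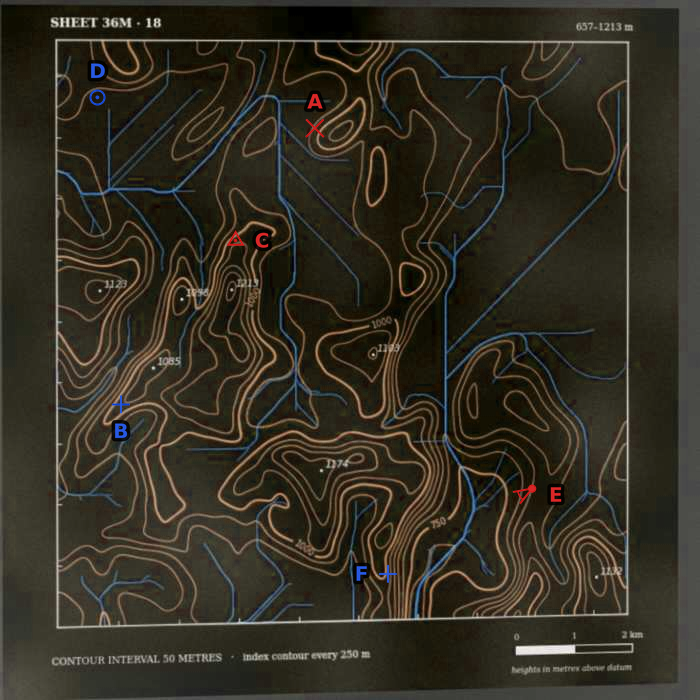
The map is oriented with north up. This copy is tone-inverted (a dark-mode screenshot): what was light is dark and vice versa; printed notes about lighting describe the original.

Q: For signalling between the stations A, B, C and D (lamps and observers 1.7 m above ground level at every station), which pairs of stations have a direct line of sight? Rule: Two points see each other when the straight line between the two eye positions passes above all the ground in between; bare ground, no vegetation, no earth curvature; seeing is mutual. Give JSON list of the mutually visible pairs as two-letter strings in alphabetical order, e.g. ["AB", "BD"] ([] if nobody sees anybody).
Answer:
["AC", "CD"]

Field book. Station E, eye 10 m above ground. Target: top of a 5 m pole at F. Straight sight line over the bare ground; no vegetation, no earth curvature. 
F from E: seen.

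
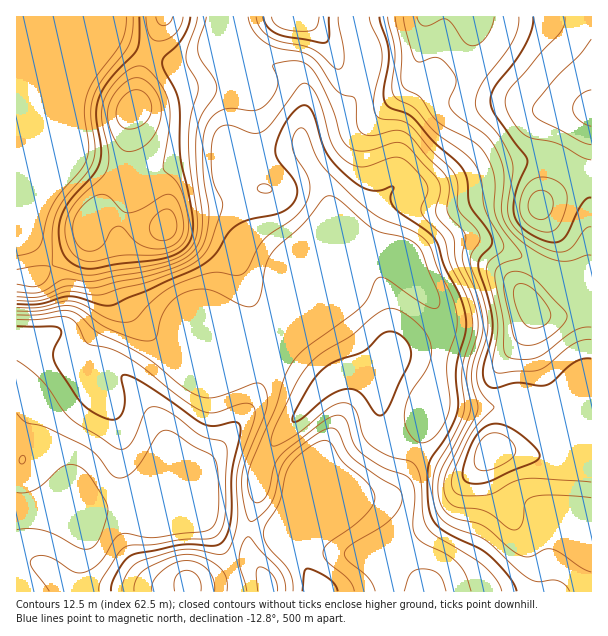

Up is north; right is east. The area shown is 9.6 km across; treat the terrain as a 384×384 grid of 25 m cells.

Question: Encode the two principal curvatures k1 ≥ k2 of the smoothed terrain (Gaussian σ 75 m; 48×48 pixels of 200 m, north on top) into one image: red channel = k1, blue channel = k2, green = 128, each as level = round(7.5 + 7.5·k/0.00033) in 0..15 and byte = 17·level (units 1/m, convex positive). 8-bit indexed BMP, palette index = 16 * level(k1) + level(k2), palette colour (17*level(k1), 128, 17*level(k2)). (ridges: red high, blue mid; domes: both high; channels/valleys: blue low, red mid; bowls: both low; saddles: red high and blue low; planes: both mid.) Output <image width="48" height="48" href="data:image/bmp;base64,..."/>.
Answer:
<image width="48" height="48" href="data:image/bmp;base64,Qk02DQAAAAAAADYEAAAoAAAAMAAAADAAAAABAAgAAAAAAAAJAAATCwAAEwsAAAABAAAAAAAAAIAAABGAAAAigAAAM4AAAESAAABVgAAAZoAAAHeAAACIgAAAmYAAAKqAAAC7gAAAzIAAAN2AAADugAAA/4AAAACAEQARgBEAIoARADOAEQBEgBEAVYARAGaAEQB3gBEAiIARAJmAEQCqgBEAu4ARAMyAEQDdgBEA7oARAP+AEQAAgCIAEYAiACKAIgAzgCIARIAiAFWAIgBmgCIAd4AiAIiAIgCZgCIAqoAiALuAIgDMgCIA3YAiAO6AIgD/gCIAAIAzABGAMwAigDMAM4AzAESAMwBVgDMAZoAzAHeAMwCIgDMAmYAzAKqAMwC7gDMAzIAzAN2AMwDugDMA/4AzAACARAARgEQAIoBEADOARABEgEQAVYBEAGaARAB3gEQAiIBEAJmARACqgEQAu4BEAMyARADdgEQA7oBEAP+ARAAAgFUAEYBVACKAVQAzgFUARIBVAFWAVQBmgFUAd4BVAIiAVQCZgFUAqoBVALuAVQDMgFUA3YBVAO6AVQD/gFUAAIBmABGAZgAigGYAM4BmAESAZgBVgGYAZoBmAHeAZgCIgGYAmYBmAKqAZgC7gGYAzIBmAN2AZgDugGYA/4BmAACAdwARgHcAIoB3ADOAdwBEgHcAVYB3AGaAdwB3gHcAiIB3AJmAdwCqgHcAu4B3AMyAdwDdgHcA7oB3AP+AdwAAgIgAEYCIACKAiAAzgIgARICIAFWAiABmgIgAd4CIAIiAiACZgIgAqoCIALuAiADMgIgA3YCIAO6AiAD/gIgAAICZABGAmQAigJkAM4CZAESAmQBVgJkAZoCZAHeAmQCIgJkAmYCZAKqAmQC7gJkAzICZAN2AmQDugJkA/4CZAACAqgARgKoAIoCqADOAqgBEgKoAVYCqAGaAqgB3gKoAiICqAJmAqgCqgKoAu4CqAMyAqgDdgKoA7oCqAP+AqgAAgLsAEYC7ACKAuwAzgLsARIC7AFWAuwBmgLsAd4C7AIiAuwCZgLsAqoC7ALuAuwDMgLsA3YC7AO6AuwD/gLsAAIDMABGAzAAigMwAM4DMAESAzABVgMwAZoDMAHeAzACIgMwAmYDMAKqAzAC7gMwAzIDMAN2AzADugMwA/4DMAACA3QARgN0AIoDdADOA3QBEgN0AVYDdAGaA3QB3gN0AiIDdAJmA3QCqgN0Au4DdAMyA3QDdgN0A7oDdAP+A3QAAgO4AEYDuACKA7gAzgO4ARIDuAFWA7gBmgO4Ad4DuAIiA7gCZgO4AqoDuALuA7gDMgO4A3YDuAO6A7gD/gO4AAID/ABGA/wAigP8AM4D/AESA/wBVgP8AZoD/AHeA/wCIgP8AmYD/AKqA/wC7gP8AzID/AN2A/wDugP8A/4D/AHd3h4iXpbXGyLm5uKepyrq4o4CF+fu4k3JjY3SVlqeYh3Z2dneXh2VklKWVdmZ2lYeHmJinlZSVmLnJ19jb3MrGopGm+Oq2oYJ0doaWp6eXd3ZmZnaGhXR1lraXdnaGl5eYqKiXhXR1l8jH1uj77NnEsKXo96eRkaO2yMi4qJiHhnZ1ZXWFdXWHt7eXhoaImJiomJiHdWR1tta1lKa5ubWxsMf3xWFwdaTH2MjIuKiXlpWFdHWGdnaXyLiXhpaoqIiYmId1ZGSGxrWDYXCRkoFwkuf1o1B2h4SUl5iYqKempaWklZaXhpa4yKiGlpeXmIaGhoR1dnSWxZNxcXCAcFBBc+X0s2B1h4eEcnWHl5eWlbS0t7inlqbIuJiGhoaGdoSFhYeHd3SWpYV3d3eHdmNQdNX15pOAh3d3dXN2hoZ2hKPF2MmXhqa3qId2dnZ1dZSEhnd3d3SWlYaHd3d3d3VwdMb3+beQhod3d3VkhYVlY4K2+emXhqWlhnV1dXV1daeXhHV3dXWnpoSFh4d3d3Vwg7j6+siAdHeHd3VjhJR0UmGW6vnIl5WEZHR1doZ3d6mZh3VldXeYuKeEhXd3d3Rwkqj6+cdhcXeHhXF0hZWFc4Cjyvn42KeGZXWHl5inp5mpl4Z1dnaXuKiHdHV2dWNykab59/VjYHR1gZWHl6iopbGxptj3+Nmopra2t7e3t5iYl4WFdnaXt6iHhnV1hHWDgJLH9vW0YmBRhKepqbi4xrOhgpbn+vvq59a2p5eXl5eHhoWGdneXt6iHhnWFhZaVgICV9/f3p3Jwcpequbi3p4RxcXS4+/3ryLWVhoeHd4eHhYWGh4enuKiHdXR0haeng4CBp/j4+KeAgISouLinhXVzYHKW6PnIlYSEhoeHd4eGhoaXmJioqJiGdHN0hreohnFwg6f4+PikgIKWt8emdHZ3cGGD0uKignN1hoeHd4eGhoeImJioqJeEgnOGqLioiHVxcYS3+PfWk4KFt8enc3Z3clCD4dGSdHV1loeHd3d2dneImKiomJWDg4aouKmZmJeUgoOWqOjntqSlp8indXR3cnCV9vWUY3SVloZ3d3d2doeXp6eXhoODhZe4uKmoqKiWlJSVl7jY2LamqLinh3SFgZCm+vmndoWllYV2d4eHh5iYqJd1c3J1l7e4qJiYqJiXhYSFhpipyLinl6i4mJeEgZC16vnnloemlXV1dpeXl6ipqJVzcnWXt7enmJiYh5eHh4aEhYaYqKiXl6ioqZiVgZCTuPj3x6iolnVkZXaGhoeXpaOCdafHxqaXh4eGhoeHiIeFhIWHh5eWl5ipqZiVgoByhtb32Li4l3ZlZXFxcWJzkqOWp8fHpoZ2doeHd3eHiIeHdoR0hoeHmKipmJeWg3FSVKTm58i4qZeFdYCQgFBAcaW4yLenhnV2d4d3d3aHl4eHd3d1c3aHmKiomIeFg2JSVJTV18jKydbVxYOzoWBAcsXWt5eWhXR0d3d2dYaXl3Z3d3eHhnN1h6enmIeEcmFiZZbH2Onq6MXExvf8+sORpNS0hIOUhHRjc3R1hpenlnV3d3d3d3dzhqenh3VycWJkdafY+frplXB0dff8+vPCp7aTcoKSknFhcnR2h6enlnV3d4d3d3d1hreWdHRxcnN1lsf4+fmmcHR3d/f69/LDuLiXhoaVk4KBgYKEl6inhnR3d4eHh3eGlqeFdoSBk5a31/j46LWQcYODdJemw9HFysvX1tfX17e1wrCilaiohnN3d4eHh4eHhoaGd3KClcfo+Oi3o6CQkKOkdGV0krPI3NrX1tb2+fz89tGhlJenlnRzh4eHh4eHh4Z2c1FklbbGpYOQoJCSx9i2k2VkgrXa6rmWlaXG+f3/+sKQc3aWpoaEgoaHd4eHhINyYlR0k6OScXCQoabY+NiWgnZzkbbr6qiGhaW2yfz92rKRdHaGlpaXhIKHd3aClJaWlqa2p5Z1ZISlydz66biFcneDkaXb+siXpqWluPr6uJGhlJaHh6iomINzdnKEmKjH1ubW18inprTV6u3sypiFgoeFgJG4+fm5l4V0huj4t4KRpKanqKm6uaZzY3SXt7e3ppaVlre4p6Skuezsy7ilk4eHg5CTuPfXlmVjg9b3tnJxhJaoqbm6uaWSg4a3t5Z1ZWRTVIWnh3RzpunqybelhIeHhoFwdNXltXV1hMX2tnNxZHaYqKipl5ORhJe3poVlZHNjY5OlhmV0tNXGppSUdXd3d3dwUJTk1peGlbXWtnRxdXaGlqaWhYGRlre3lnZlZISGhpWVhnZ1pMOjg4KDlYd3d3d1UHPU1qeXlqbHp3RxdXeGpaV1Y4GTqLmol3Zkc4WXp6eWdnZ2pbSTc3OFpod3d3d2YHTW5renpqanp3RiZHWVpqV1YnGWqbq4qId0YnWnp5eGZmV2p7eGdnaHqHeHh4eFgIXY6Lint6aXpnRSVHaXt6Z1YXGGuKm4x6d0YoW4uJiHhnWHqKmop6eoqXd3h4eEkKbb68q6yaeHppRzdIaYuKd2cXGGt5eXttaVg6XJuaempqanuamop6eoqYeHh4eEkLXL69vcy6eVpaaVpaeYqbiXgnGGtqaFpdbHprXHuaemtre4uamXl5iomYeHh4eFkKS52trbuqWUpri2taeYmLink3CFx7aDk8boubWml4eGlqepqZiHh4eYmYeHh4eHgJGmyenYpoSEmKmmpZeYmKink3GG58eTgJTo6aiVdnZ1hZaYqJeHh4eHl4eHh4eHhICDp+flo3N1p5eFhYaHhpWUcmKW+MeDcHK3+Lh2doaFhISGl5eHiIeHh4eHh4eHh4JwhcXjsoOUpHVjdXZ1g5GBUVPF97eDcVGV9sd3doeXlYN0h6eXiIeHh4eHh4eHd3dxYqTj1LW0k1Jjd4eBkKKTdbT195ZyYFKV5teHdoeYl4RydZeXh4eHl3d3h4eHd3d1YITV99nIlnNydoOQxMjK2Pf2toOBgoSX2MiYhoaYqJZzc4anh3eHl4d3h4d3h3d2YGO3+vzcuKOTdIKz6Pz7+urHdWKRo7WoycmYloaYuZeEY4amhnZ2lg=="/>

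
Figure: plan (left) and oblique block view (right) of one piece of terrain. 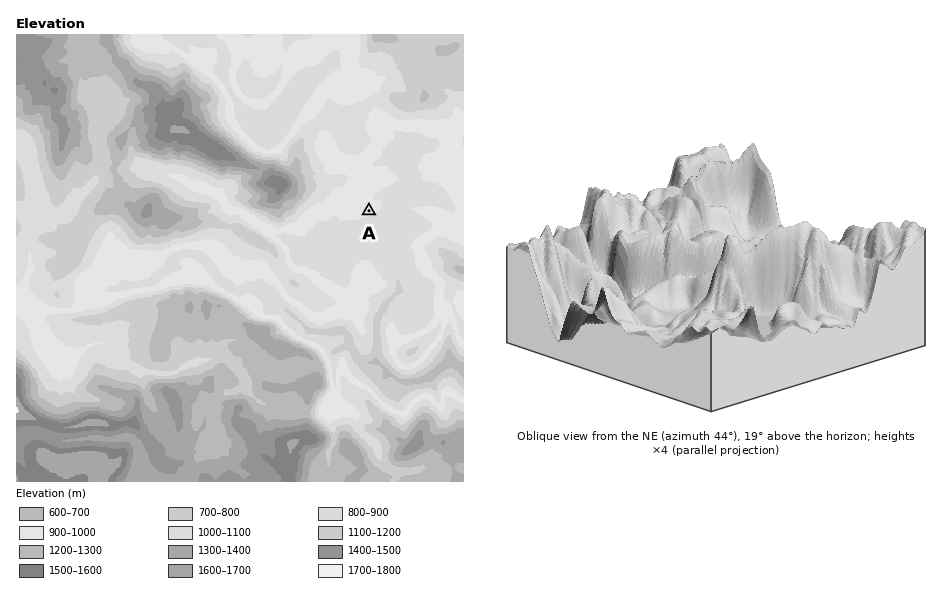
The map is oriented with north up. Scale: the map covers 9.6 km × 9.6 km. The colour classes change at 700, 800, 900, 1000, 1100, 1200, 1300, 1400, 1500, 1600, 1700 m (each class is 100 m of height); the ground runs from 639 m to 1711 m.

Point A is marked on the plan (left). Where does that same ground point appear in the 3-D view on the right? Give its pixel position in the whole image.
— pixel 676 318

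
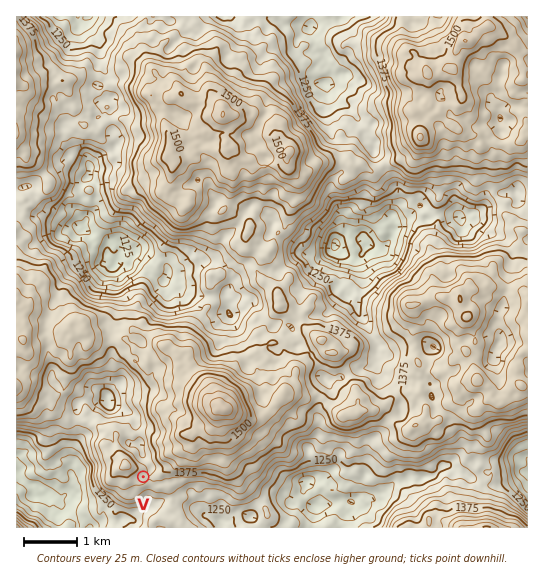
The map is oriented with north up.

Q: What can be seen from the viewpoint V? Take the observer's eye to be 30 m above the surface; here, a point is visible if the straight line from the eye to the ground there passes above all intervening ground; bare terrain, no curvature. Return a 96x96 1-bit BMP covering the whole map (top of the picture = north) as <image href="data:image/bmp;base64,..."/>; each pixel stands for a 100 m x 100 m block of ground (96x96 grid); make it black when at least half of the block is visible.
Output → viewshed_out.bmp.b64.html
<image width="96" height="96" href="data:image/bmp;base64,Qk2+BAAAAAAAAD4AAAAoAAAAYAAAAGAAAAABAAEAAAAAAIAEAAATCwAAEwsAAAIAAAAAAAAA////AAAAAADgAA/D//4AA//c/4CAAAP/6e4AAA/c/4AAAAH/AcYAAAf884AAAAH+AYYAAAP+c4AAAAD+AYAAAAB+IAAAAAfuCcAAAAAP4AAAAA9oD8AAAAAAwAAAAA94D8AAAAAAAAAAAC/+H4AAAAAAAAAAAD///wAAAAAAAAAAAB///wAAAAAAAAAAAAf/xgAAAAAAAAAAAAD+wAAAAAAAAAAAAAD/gAAAAAAAAAAAAAH+gAAAAAAAAAAAAAP+AAAAAAAAAAAAAAfPgAAAAAAAAAAAAB+OAAAAAAAAAAAAAB0cAAAAAAAAAAAAAAT+BAAAAAAAAAAAAAP4DwAAAAAAAAAAAAPwDwAAAAAAAAAAAAfgGAAAAAAAAAAAAAcAcAAAAAAAAAAAAAAAYAAAAAAAAAAAAAAAAAAAAAAAAAAAAAGAAAAAAAAAAAAAAPOAAAAAAAAAAAAAH//AAAAAAAAAAAAAf//AAAAAAAAAAAAA///AAAAAAAAAAAAB//wgAAAAAAAAAAABP/wwAAAAAAAAAAAFP/pwAAAAAAAAAAA89/hAAAAAAAAAAAB4M4AAAAAAAAAAAAA4PwAAAAAAAAAAAAA4IAAAAAAAAAAAAAAwAAAAAAAAAAAAAAAwAAAAAAAAAAAAAAAwAAAAAAAAAAAAAABwAAAAAAAAAAAAAACAAAAAAAAAAAAAAAAAAAAAAAAAAAAAAAAAAAAAAAAAAAAAAAAAAAAAAAAAAAAAAAAAAAAAAAAAAAAAAAAAAAAAAAAAAAAAAAAAAAAAAAAAAAAAAAAAAAAAAAAAAAAAAAAAAAAAAAAAAAAAAAAAAAAAAAAAAAAAAAAAAAAAAAAAAAAAAAAAAAAAAAAAAAAAAAAAAAAAAAAAAAAAAAAAAAAAAAAAAAAAAAAAAAAAAAAAAAAAAAAAAAAAAAAAAAAAAAAAAAAAAAAAAAAAAAAAAAAAAAAAAAAAAAAAAAAAAAAAAAAAAAAAAAAAAAAAAAAAAAAAAAAAAAAAAAAAAAAAAAAAAAAAAAAAAAAAAAAAAAAAAAAAAAAAAAAAAAAAAAAAAAAAAAAAAAAAAAAAAAAAAAAQAAAAAAAAAAAAAAA4AAAAAAAAAAAAAAAQAAAAAAAAAAAAAAAAAAAAAAAAAAAAAAAAAAAAAAAAAAAAAAAAAAAAAAAAAAAAAAAAAAAAAAAAAAAAAAAAAAAAAAAAAAAAAAAAAAAAAAAAAAAAAAAAAAAAAAAAAAAAAAAAAAAAAAAAAAAAAAAAAAAAAAAAAAAAAAAAAAAAAAAAAAAAAAAAAAAAAAAAAAA4AAAAAAAAAAAAAAB8AAAAAAAAAAAAAAC8AAAAAAAAAAAAAAAMAAAAAAAAAAAAAAAAAAAAAAAAAAAAAAAAAAAAAAAAAAAAAAAAAAAAAAAAAAAAAACAAAAAAAAAAAAAAADgAAAAAAAAAAAAAAAgAAAAAAAAAAAAAAAAAAAAAAAAAAAAAAAAAAAAAAAAAAAAAAAAAAAAAAAAAAAAAAAAAAAAAAAAAAAAAAAAAAAAAAAAAAAAAAA="/>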